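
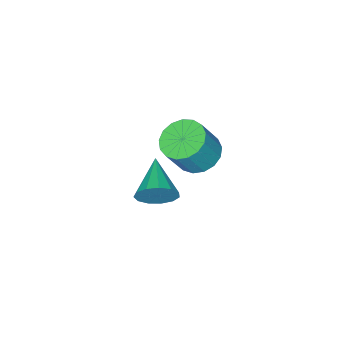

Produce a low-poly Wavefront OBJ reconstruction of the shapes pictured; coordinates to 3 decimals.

v -3.789 -1.079 -2.921
v -2.889 -1.061 -3.422
v -2.072 -1.183 -1.96
v -2.971 -1.201 -1.459
v -2.982 -0.585 -3.33
v -2.165 -0.708 -1.868
v -3.26 -0.223 -3.145
v -2.443 -0.346 -1.682
v -3.659 -0.057 -2.908
v -2.842 -0.18 -1.445
v -4.088 -0.125 -2.674
v -3.271 -0.248 -1.211
v -4.448 -0.411 -2.497
v -3.631 -0.534 -1.034
v -4.657 -0.85 -2.417
v -3.84 -0.973 -0.954
v -4.667 -1.342 -2.453
v -3.85 -1.465 -0.99
v -4.476 -1.773 -2.596
v -3.659 -1.896 -1.133
v -4.127 -2.045 -2.813
v -3.31 -2.168 -1.351
v -3.701 -2.096 -3.056
v -2.884 -2.219 -1.593
v -3.295 -1.914 -3.267
v -2.478 -2.037 -1.805
v -3.002 -1.54 -3.4
v -2.185 -1.663 -1.937
v 1.218 1.755 0.22
v 1.686 1.669 0.949
v 0.082 0.485 0.8
v 1.348 2.013 1.041
v 0.97 2.275 0.873
v 0.67 2.372 0.497
v 0.545 2.273 0.033
v 0.633 2.009 -0.371
v 0.907 1.665 -0.587
v 1.28 1.35 -0.547
v 1.633 1.163 -0.263
v 1.855 1.164 0.174
v 1.874 1.353 0.626
f 2 1 5
f 2 5 3
f 3 5 6
f 3 6 4
f 5 1 7
f 5 7 6
f 6 7 8
f 6 8 4
f 7 1 9
f 7 9 8
f 8 9 10
f 8 10 4
f 9 1 11
f 9 11 10
f 10 11 12
f 10 12 4
f 11 1 13
f 11 13 12
f 12 13 14
f 12 14 4
f 13 1 15
f 13 15 14
f 14 15 16
f 14 16 4
f 15 1 17
f 15 17 16
f 16 17 18
f 16 18 4
f 17 1 19
f 17 19 18
f 18 19 20
f 18 20 4
f 19 1 21
f 19 21 20
f 20 21 22
f 20 22 4
f 21 1 23
f 21 23 22
f 22 23 24
f 22 24 4
f 23 1 25
f 23 25 24
f 24 25 26
f 24 26 4
f 25 1 27
f 25 27 26
f 26 27 28
f 26 28 4
f 27 1 2
f 27 2 28
f 28 2 3
f 28 3 4
f 30 29 32
f 30 32 31
f 32 29 33
f 32 33 31
f 33 29 34
f 33 34 31
f 34 29 35
f 34 35 31
f 35 29 36
f 35 36 31
f 36 29 37
f 36 37 31
f 37 29 38
f 37 38 31
f 38 29 39
f 38 39 31
f 39 29 40
f 39 40 31
f 40 29 41
f 40 41 31
f 41 29 30
f 41 30 31



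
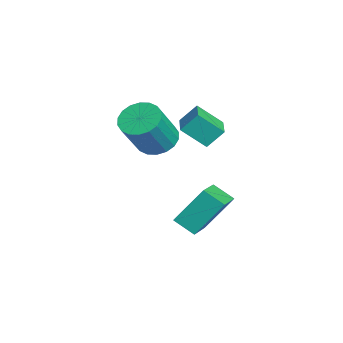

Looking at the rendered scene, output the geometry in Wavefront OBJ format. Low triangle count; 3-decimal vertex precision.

v 2.921 1.081 3.427
v 2.904 1.66 4.077
v 3.076 1.934 2.671
v 3.059 2.512 3.321
v 3.981 0.988 3.539
v 3.964 1.566 4.189
v 4.136 1.84 2.783
v 4.119 2.419 3.433
v 2.401 0.387 2.32
v 2.907 0.008 1.862
v 3.684 -0.646 3.262
v 3.179 -0.267 3.72
v 3.065 0.313 1.917
v 3.842 -0.341 3.317
v 3.091 0.632 2.051
v 3.869 -0.022 3.451
v 2.981 0.902 2.238
v 3.759 0.248 3.639
v 2.756 1.071 2.442
v 3.534 0.417 3.842
v 2.461 1.104 2.622
v 3.239 0.45 4.022
v 2.154 0.995 2.741
v 2.931 0.341 4.141
v 1.896 0.766 2.778
v 2.673 0.112 4.178
v 1.738 0.461 2.723
v 2.515 -0.193 4.123
v 1.711 0.142 2.589
v 2.489 -0.512 3.989
v 1.821 -0.128 2.401
v 2.599 -0.782 3.802
v 2.046 -0.297 2.198
v 2.824 -0.951 3.598
v 2.341 -0.33 2.018
v 3.119 -0.984 3.418
v 2.649 -0.221 1.899
v 3.426 -0.875 3.299
v 3.667 1.847 -1.365
v 3.231 1.198 -0.899
v 3.593 2.842 -0.051
v 3.158 2.193 0.416
v 4.842 1.367 -0.936
v 4.407 0.718 -0.469
v 4.769 2.362 0.379
v 4.333 1.713 0.845
f 2 4 1
f 5 2 1
f 1 4 3
f 3 5 1
f 2 8 4
f 6 2 5
f 6 8 2
f 4 8 3
f 7 5 3
f 3 8 7
f 7 6 5
f 8 6 7
f 10 9 13
f 10 13 11
f 11 13 14
f 11 14 12
f 13 9 15
f 13 15 14
f 14 15 16
f 14 16 12
f 15 9 17
f 15 17 16
f 16 17 18
f 16 18 12
f 17 9 19
f 17 19 18
f 18 19 20
f 18 20 12
f 19 9 21
f 19 21 20
f 20 21 22
f 20 22 12
f 21 9 23
f 21 23 22
f 22 23 24
f 22 24 12
f 23 9 25
f 23 25 24
f 24 25 26
f 24 26 12
f 25 9 27
f 25 27 26
f 26 27 28
f 26 28 12
f 27 9 29
f 27 29 28
f 28 29 30
f 28 30 12
f 29 9 31
f 29 31 30
f 30 31 32
f 30 32 12
f 31 9 33
f 31 33 32
f 32 33 34
f 32 34 12
f 33 9 35
f 33 35 34
f 34 35 36
f 34 36 12
f 35 9 37
f 35 37 36
f 36 37 38
f 36 38 12
f 37 9 10
f 37 10 38
f 38 10 11
f 38 11 12
f 40 42 39
f 43 40 39
f 39 42 41
f 41 43 39
f 40 46 42
f 44 40 43
f 44 46 40
f 42 46 41
f 45 43 41
f 41 46 45
f 45 44 43
f 46 44 45



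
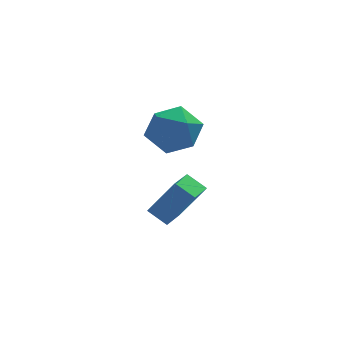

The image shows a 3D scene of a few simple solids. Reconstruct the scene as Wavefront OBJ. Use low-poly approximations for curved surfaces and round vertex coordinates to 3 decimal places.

v -1.812 3.542 0.393
v -1.258 4.452 1.049
v -0.022 2.628 0.151
v 0.532 3.538 0.807
v -0.239 2.734 1.379
v -1.345 3.3 1.528
v 0.065 3.78 -0.328
v -1.041 4.346 -0.179
v -0.098 4.599 0.603
v -0.286 3.953 1.658
v -0.994 3.127 -0.458
v -1.182 2.481 0.597
v -1.651 3.888 -4.194
v -0.598 3.531 -2.472
v -0.993 4.934 -4.38
v 0.061 4.577 -2.658
v -0.941 3.343 -4.742
v 0.113 2.986 -3.02
v -0.282 4.389 -4.928
v 0.771 4.032 -3.206
f 1 12 6
f 1 6 2
f 1 2 8
f 1 8 11
f 1 11 12
f 2 6 10
f 6 12 5
f 12 11 3
f 11 8 7
f 8 2 9
f 4 10 5
f 4 5 3
f 4 3 7
f 4 7 9
f 4 9 10
f 5 10 6
f 3 5 12
f 7 3 11
f 9 7 8
f 10 9 2
f 14 16 13
f 17 14 13
f 13 16 15
f 15 17 13
f 14 20 16
f 18 14 17
f 18 20 14
f 16 20 15
f 19 17 15
f 15 20 19
f 19 18 17
f 20 18 19



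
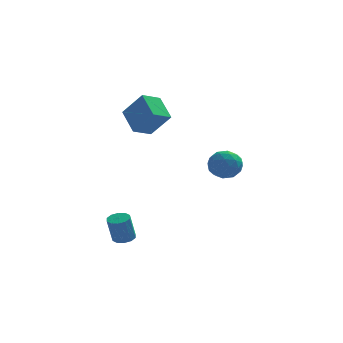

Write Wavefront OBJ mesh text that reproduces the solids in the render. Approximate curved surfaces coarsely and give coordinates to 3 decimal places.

v 2.962 -0.866 1.885
v 3.623 -0.883 2.634
v 3.677 -2.157 1.226
v 4.338 -2.174 1.975
v 3.381 -2.405 2.147
v 2.939 -1.607 2.555
v 4.361 -1.433 1.305
v 3.919 -0.635 1.713
v 4.487 -1.233 2.276
v 3.882 -1.834 2.796
v 3.418 -1.206 1.064
v 2.813 -1.807 1.584
v 3.23 -0.761 2.318
v 4.07 -2.279 1.542
v 3.508 -2.415 1.643
v 3.896 -2.425 2.084
v 2.828 -1.187 2.271
v 3.216 -1.197 2.711
v 3.074 -2.091 2.425
v 4.084 -1.843 1.149
v 4.472 -1.853 1.589
v 3.404 -0.615 1.776
v 3.792 -0.625 2.217
v 4.226 -0.949 1.435
v 4.126 -0.977 2.547
v 4.546 -1.736 2.16
v 4.56 -1.3 1.766
v 4.3 -0.831 2.006
v 3.77 -1.33 2.853
v 4.19 -2.089 2.465
v 3.628 -2.225 2.566
v 3.369 -1.756 2.806
v 4.278 -1.536 2.642
v 3.11 -0.951 1.395
v 3.53 -1.71 1.007
v 3.931 -1.284 1.054
v 3.672 -0.815 1.294
v 2.754 -1.304 1.7
v 3.174 -2.063 1.313
v 3 -2.209 1.854
v 2.74 -1.74 2.094
v 3.022 -1.504 1.218
v -1.683 -1.054 -3.651
v -1.088 -0.839 -3.501
v -1.362 -1.17 -1.939
v -1.957 -1.386 -2.089
v -1.342 -0.528 -3.479
v -1.616 -0.86 -1.918
v -1.725 -0.418 -3.524
v -2 -0.75 -1.962
v -2.093 -0.551 -3.616
v -2.367 -0.882 -2.054
v -2.304 -0.876 -3.722
v -2.578 -1.208 -2.16
v -2.278 -1.27 -3.801
v -2.552 -1.601 -2.239
v -2.024 -1.58 -3.822
v -2.298 -1.912 -2.261
v -1.64 -1.69 -3.778
v -1.915 -2.022 -2.216
v -1.273 -1.558 -3.686
v -1.547 -1.889 -2.124
v -1.062 -1.232 -3.58
v -1.336 -1.564 -2.018
v -1.412 2.99 2.758
v -2.081 4.349 3.768
v -0.475 3.787 2.306
v -1.144 5.145 3.316
v -0.276 2.475 4.204
v -0.945 3.833 5.214
v 0.661 3.271 3.752
v -0.008 4.63 4.762
f 1 38 17
f 38 12 41
f 17 41 6
f 38 41 17
f 1 17 13
f 17 6 18
f 13 18 2
f 17 18 13
f 1 13 22
f 13 2 23
f 22 23 8
f 13 23 22
f 1 22 34
f 22 8 37
f 34 37 11
f 22 37 34
f 1 34 38
f 34 11 42
f 38 42 12
f 34 42 38
f 2 18 29
f 18 6 32
f 29 32 10
f 18 32 29
f 6 41 19
f 41 12 40
f 19 40 5
f 41 40 19
f 12 42 39
f 42 11 35
f 39 35 3
f 42 35 39
f 11 37 36
f 37 8 24
f 36 24 7
f 37 24 36
f 8 23 28
f 23 2 25
f 28 25 9
f 23 25 28
f 4 30 16
f 30 10 31
f 16 31 5
f 30 31 16
f 4 16 14
f 16 5 15
f 14 15 3
f 16 15 14
f 4 14 21
f 14 3 20
f 21 20 7
f 14 20 21
f 4 21 26
f 21 7 27
f 26 27 9
f 21 27 26
f 4 26 30
f 26 9 33
f 30 33 10
f 26 33 30
f 5 31 19
f 31 10 32
f 19 32 6
f 31 32 19
f 3 15 39
f 15 5 40
f 39 40 12
f 15 40 39
f 7 20 36
f 20 3 35
f 36 35 11
f 20 35 36
f 9 27 28
f 27 7 24
f 28 24 8
f 27 24 28
f 10 33 29
f 33 9 25
f 29 25 2
f 33 25 29
f 44 43 47
f 44 47 45
f 45 47 48
f 45 48 46
f 47 43 49
f 47 49 48
f 48 49 50
f 48 50 46
f 49 43 51
f 49 51 50
f 50 51 52
f 50 52 46
f 51 43 53
f 51 53 52
f 52 53 54
f 52 54 46
f 53 43 55
f 53 55 54
f 54 55 56
f 54 56 46
f 55 43 57
f 55 57 56
f 56 57 58
f 56 58 46
f 57 43 59
f 57 59 58
f 58 59 60
f 58 60 46
f 59 43 61
f 59 61 60
f 60 61 62
f 60 62 46
f 61 43 63
f 61 63 62
f 62 63 64
f 62 64 46
f 63 43 44
f 63 44 64
f 64 44 45
f 64 45 46
f 66 68 65
f 69 66 65
f 65 68 67
f 67 69 65
f 66 72 68
f 70 66 69
f 70 72 66
f 68 72 67
f 71 69 67
f 67 72 71
f 71 70 69
f 72 70 71



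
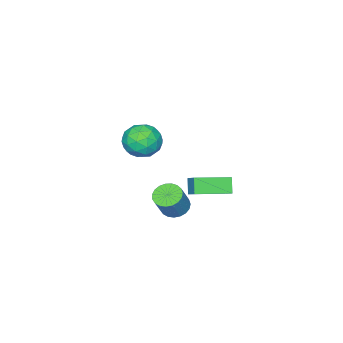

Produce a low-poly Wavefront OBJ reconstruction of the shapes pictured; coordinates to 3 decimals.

v -2.383 0.779 -2.4
v -2.795 0.394 -1.611
v -1.855 1.633 -1.708
v -2.267 1.248 -0.919
v -0.873 -0.348 -2.161
v -1.285 -0.733 -1.372
v -0.345 0.506 -1.469
v -0.757 0.121 -0.68
v 2.389 0.352 4.57
v 3.313 0.766 4.446
v 2.587 -0.506 3.174
v 3.511 -0.092 3.05
v 3.347 -0.755 3.807
v 3.225 -0.225 4.67
v 2.675 0.485 2.95
v 2.553 1.015 3.813
v 3.49 0.849 3.445
v 3.905 0.082 3.974
v 1.995 0.178 3.646
v 2.41 -0.589 4.175
v 2.834 0.634 4.63
v 3.066 -0.374 2.99
v 2.97 -0.764 3.435
v 3.513 -0.521 3.362
v 2.782 0.052 4.762
v 3.325 0.296 4.689
v 3.345 -0.599 4.314
v 2.575 -0.036 2.931
v 3.118 0.208 2.858
v 2.387 0.781 4.258
v 2.93 1.024 4.185
v 2.555 0.859 3.306
v 3.48 0.926 3.969
v 3.597 0.422 3.149
v 3.106 0.761 3.09
v 3.034 1.073 3.597
v 3.725 0.476 4.28
v 3.841 -0.028 3.46
v 3.745 -0.418 3.905
v 3.673 -0.107 4.412
v 3.828 0.524 3.692
v 2.059 0.288 4.16
v 2.175 -0.216 3.34
v 2.227 0.367 3.208
v 2.155 0.678 3.715
v 2.303 -0.162 4.471
v 2.42 -0.666 3.651
v 2.866 -0.813 4.023
v 2.794 -0.501 4.53
v 2.072 -0.264 3.928
v -0.248 -0.635 -2.818
v 0.398 -0.855 -3.175
v 1.154 -0.706 -1.899
v 0.508 -0.485 -1.542
v 0.404 -0.538 -3.216
v 1.16 -0.388 -1.94
v 0.298 -0.237 -3.188
v 1.054 -0.087 -1.913
v 0.097 -0.005 -3.096
v 0.853 0.145 -1.821
v -0.164 0.118 -2.956
v 0.592 0.268 -1.681
v -0.439 0.111 -2.792
v 0.318 0.26 -1.517
v -0.681 -0.025 -2.633
v 0.075 0.124 -1.358
v -0.848 -0.267 -2.505
v -0.092 -0.117 -1.23
v -0.911 -0.572 -2.432
v -0.155 -0.422 -1.157
v -0.86 -0.888 -2.425
v -0.104 -0.738 -1.15
v -0.703 -1.16 -2.486
v 0.053 -1.01 -1.211
v -0.467 -1.341 -2.605
v 0.289 -1.192 -1.329
v -0.194 -1.401 -2.76
v 0.562 -1.251 -1.485
v 0.07 -1.328 -2.925
v 0.827 -1.178 -1.65
v 0.28 -1.135 -3.072
v 1.036 -0.985 -1.797
f 2 4 1
f 5 2 1
f 1 4 3
f 3 5 1
f 2 8 4
f 6 2 5
f 6 8 2
f 4 8 3
f 7 5 3
f 3 8 7
f 7 6 5
f 8 6 7
f 9 46 25
f 46 20 49
f 25 49 14
f 46 49 25
f 9 25 21
f 25 14 26
f 21 26 10
f 25 26 21
f 9 21 30
f 21 10 31
f 30 31 16
f 21 31 30
f 9 30 42
f 30 16 45
f 42 45 19
f 30 45 42
f 9 42 46
f 42 19 50
f 46 50 20
f 42 50 46
f 10 26 37
f 26 14 40
f 37 40 18
f 26 40 37
f 14 49 27
f 49 20 48
f 27 48 13
f 49 48 27
f 20 50 47
f 50 19 43
f 47 43 11
f 50 43 47
f 19 45 44
f 45 16 32
f 44 32 15
f 45 32 44
f 16 31 36
f 31 10 33
f 36 33 17
f 31 33 36
f 12 38 24
f 38 18 39
f 24 39 13
f 38 39 24
f 12 24 22
f 24 13 23
f 22 23 11
f 24 23 22
f 12 22 29
f 22 11 28
f 29 28 15
f 22 28 29
f 12 29 34
f 29 15 35
f 34 35 17
f 29 35 34
f 12 34 38
f 34 17 41
f 38 41 18
f 34 41 38
f 13 39 27
f 39 18 40
f 27 40 14
f 39 40 27
f 11 23 47
f 23 13 48
f 47 48 20
f 23 48 47
f 15 28 44
f 28 11 43
f 44 43 19
f 28 43 44
f 17 35 36
f 35 15 32
f 36 32 16
f 35 32 36
f 18 41 37
f 41 17 33
f 37 33 10
f 41 33 37
f 52 51 55
f 52 55 53
f 53 55 56
f 53 56 54
f 55 51 57
f 55 57 56
f 56 57 58
f 56 58 54
f 57 51 59
f 57 59 58
f 58 59 60
f 58 60 54
f 59 51 61
f 59 61 60
f 60 61 62
f 60 62 54
f 61 51 63
f 61 63 62
f 62 63 64
f 62 64 54
f 63 51 65
f 63 65 64
f 64 65 66
f 64 66 54
f 65 51 67
f 65 67 66
f 66 67 68
f 66 68 54
f 67 51 69
f 67 69 68
f 68 69 70
f 68 70 54
f 69 51 71
f 69 71 70
f 70 71 72
f 70 72 54
f 71 51 73
f 71 73 72
f 72 73 74
f 72 74 54
f 73 51 75
f 73 75 74
f 74 75 76
f 74 76 54
f 75 51 77
f 75 77 76
f 76 77 78
f 76 78 54
f 77 51 79
f 77 79 78
f 78 79 80
f 78 80 54
f 79 51 81
f 79 81 80
f 80 81 82
f 80 82 54
f 81 51 52
f 81 52 82
f 82 52 53
f 82 53 54



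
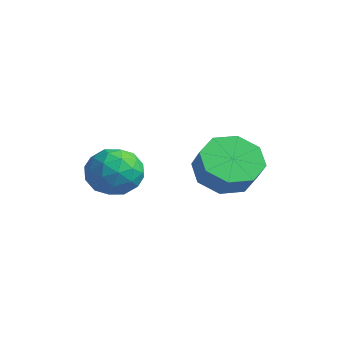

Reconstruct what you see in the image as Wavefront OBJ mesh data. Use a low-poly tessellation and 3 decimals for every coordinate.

v 2.407 0.13 3.386
v 2.933 1.035 3.081
v 3.619 0.895 3.85
v 3.093 -0.01 4.154
v 2.335 1.187 3.643
v 3.021 1.047 4.411
v 1.779 0.72 4.053
v 2.465 0.58 4.822
v 1.591 -0.092 4.073
v 2.277 -0.233 4.842
v 1.881 -0.775 3.69
v 2.567 -0.915 4.459
v 2.479 -0.927 3.129
v 3.165 -1.067 3.897
v 3.035 -0.46 2.718
v 3.721 -0.6 3.487
v 3.223 0.353 2.698
v 3.909 0.212 3.467
v 1.128 -2.437 4.244
v 1.955 -2.954 3.98
v 0.245 -3.306 3.18
v 1.072 -3.823 2.916
v 0.668 -3.949 3.833
v 1.214 -3.412 4.491
v 0.986 -2.848 2.669
v 1.532 -2.311 3.327
v 1.867 -3.208 3.007
v 1.67 -3.888 3.726
v 0.53 -2.372 3.434
v 0.333 -3.052 4.153
v 1.619 -2.619 4.206
v 0.581 -3.641 2.954
v 0.344 -3.715 3.493
v 0.829 -4.019 3.338
v 1.184 -2.889 4.505
v 1.669 -3.192 4.351
v 0.913 -3.777 4.264
v 0.531 -3.068 2.809
v 1.016 -3.371 2.655
v 1.371 -2.241 3.822
v 1.856 -2.545 3.667
v 1.287 -2.483 2.896
v 2.053 -3.072 3.479
v 1.534 -3.583 2.853
v 1.484 -3.01 2.708
v 1.804 -2.694 3.095
v 1.937 -3.472 3.901
v 1.418 -3.983 3.276
v 1.181 -4.057 3.815
v 1.502 -3.742 4.201
v 1.886 -3.621 3.329
v 0.782 -2.277 3.884
v 0.263 -2.788 3.259
v 0.698 -2.518 2.959
v 1.019 -2.203 3.345
v 0.666 -2.677 4.307
v 0.147 -3.188 3.681
v 0.396 -3.566 4.065
v 0.716 -3.25 4.452
v 0.314 -2.639 3.831
f 2 1 5
f 2 5 3
f 3 5 6
f 3 6 4
f 5 1 7
f 5 7 6
f 6 7 8
f 6 8 4
f 7 1 9
f 7 9 8
f 8 9 10
f 8 10 4
f 9 1 11
f 9 11 10
f 10 11 12
f 10 12 4
f 11 1 13
f 11 13 12
f 12 13 14
f 12 14 4
f 13 1 15
f 13 15 14
f 14 15 16
f 14 16 4
f 15 1 17
f 15 17 16
f 16 17 18
f 16 18 4
f 17 1 2
f 17 2 18
f 18 2 3
f 18 3 4
f 19 56 35
f 56 30 59
f 35 59 24
f 56 59 35
f 19 35 31
f 35 24 36
f 31 36 20
f 35 36 31
f 19 31 40
f 31 20 41
f 40 41 26
f 31 41 40
f 19 40 52
f 40 26 55
f 52 55 29
f 40 55 52
f 19 52 56
f 52 29 60
f 56 60 30
f 52 60 56
f 20 36 47
f 36 24 50
f 47 50 28
f 36 50 47
f 24 59 37
f 59 30 58
f 37 58 23
f 59 58 37
f 30 60 57
f 60 29 53
f 57 53 21
f 60 53 57
f 29 55 54
f 55 26 42
f 54 42 25
f 55 42 54
f 26 41 46
f 41 20 43
f 46 43 27
f 41 43 46
f 22 48 34
f 48 28 49
f 34 49 23
f 48 49 34
f 22 34 32
f 34 23 33
f 32 33 21
f 34 33 32
f 22 32 39
f 32 21 38
f 39 38 25
f 32 38 39
f 22 39 44
f 39 25 45
f 44 45 27
f 39 45 44
f 22 44 48
f 44 27 51
f 48 51 28
f 44 51 48
f 23 49 37
f 49 28 50
f 37 50 24
f 49 50 37
f 21 33 57
f 33 23 58
f 57 58 30
f 33 58 57
f 25 38 54
f 38 21 53
f 54 53 29
f 38 53 54
f 27 45 46
f 45 25 42
f 46 42 26
f 45 42 46
f 28 51 47
f 51 27 43
f 47 43 20
f 51 43 47



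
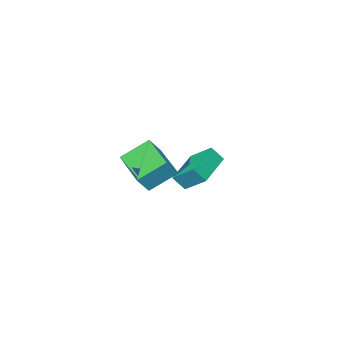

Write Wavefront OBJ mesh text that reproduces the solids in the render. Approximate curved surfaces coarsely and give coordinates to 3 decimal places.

v -2.909 -3.325 -0.743
v -3.185 -2.279 0.03
v -1.142 -2.46 -1.284
v -1.418 -1.414 -0.511
v -2.522 -3.706 -0.089
v -2.798 -2.66 0.684
v -0.755 -2.841 -0.63
v -1.031 -1.795 0.143
v 2.494 -1.542 1.339
v 1.432 -0.966 2.211
v 3.221 0.456 0.906
v 2.16 1.032 1.779
v 3.06 -1.592 2.061
v 1.999 -1.016 2.934
v 3.788 0.406 1.629
v 2.726 0.982 2.501
f 2 4 1
f 5 2 1
f 1 4 3
f 3 5 1
f 2 8 4
f 6 2 5
f 6 8 2
f 4 8 3
f 7 5 3
f 3 8 7
f 7 6 5
f 8 6 7
f 10 12 9
f 13 10 9
f 9 12 11
f 11 13 9
f 10 16 12
f 14 10 13
f 14 16 10
f 12 16 11
f 15 13 11
f 11 16 15
f 15 14 13
f 16 14 15



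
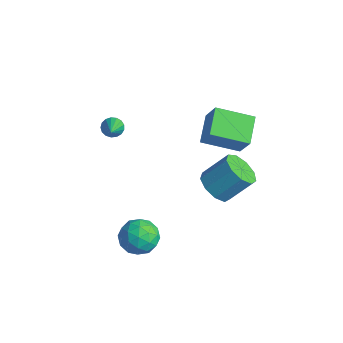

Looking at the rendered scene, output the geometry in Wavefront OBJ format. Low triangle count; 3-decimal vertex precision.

v -0.373 -0.636 3.311
v 0.019 -0.234 3.21
v 0.813 -1.524 4.369
v -0.111 -0.144 3.432
v -0.301 -0.166 3.626
v -0.508 -0.296 3.748
v -0.683 -0.504 3.77
v -0.788 -0.742 3.687
v -0.797 -0.955 3.518
v -0.709 -1.096 3.301
v -0.544 -1.131 3.087
v -0.34 -1.053 2.924
v -0.143 -0.879 2.85
v 0.001 -0.649 2.881
v 0.06 -0.417 3.011
v 2.597 2.347 2.788
v 1.603 3.419 3.462
v 3.765 3.844 2.128
v 2.77 4.916 2.802
v 3.43 2.284 4.118
v 2.435 3.356 4.792
v 4.597 3.781 3.458
v 3.603 4.853 4.132
v 1.901 -1.249 -2.101
v 2.666 -0.67 -1.645
v 3.094 -2.23 -2.855
v 3.859 -1.651 -2.399
v 3.243 -2.281 -1.805
v 2.506 -1.674 -1.339
v 3.254 -1.226 -3.161
v 2.517 -0.619 -2.695
v 3.502 -0.656 -2.3
v 3.495 -1.308 -1.462
v 2.265 -1.592 -3.038
v 2.258 -2.244 -2.2
v 2.179 -0.873 -1.807
v 3.581 -2.027 -2.693
v 3.219 -2.397 -2.344
v 3.669 -2.056 -2.076
v 2.085 -1.463 -1.627
v 2.534 -1.123 -1.359
v 2.874 -2.07 -1.453
v 3.226 -1.777 -3.141
v 3.675 -1.437 -2.873
v 2.091 -0.844 -2.424
v 2.541 -0.503 -2.156
v 2.886 -0.83 -3.047
v 3.12 -0.525 -1.924
v 3.821 -1.101 -2.367
v 3.465 -0.851 -2.815
v 3.032 -0.495 -2.541
v 3.116 -0.908 -1.431
v 3.817 -1.485 -1.874
v 3.455 -1.855 -1.525
v 3.022 -1.498 -1.251
v 3.607 -0.899 -1.816
v 1.943 -1.415 -2.626
v 2.644 -1.992 -3.069
v 2.738 -1.402 -3.249
v 2.305 -1.045 -2.975
v 1.939 -1.799 -2.133
v 2.64 -2.375 -2.576
v 2.728 -2.405 -1.959
v 2.295 -2.049 -1.685
v 2.153 -2.001 -2.684
v 2.458 3.402 -1.618
v 3.259 2.781 -1.435
v 3.843 3.916 -0.138
v 3.042 4.538 -0.322
v 3.429 3.255 -1.927
v 4.014 4.391 -0.63
v 3.146 3.798 -2.275
v 3.73 4.934 -0.978
v 2.54 4.156 -2.315
v 3.124 5.292 -1.019
v 1.896 4.161 -2.03
v 2.48 5.297 -0.733
v 1.515 3.811 -1.552
v 2.099 4.947 -0.255
v 1.575 3.27 -1.105
v 2.159 4.405 0.192
v 2.048 2.79 -0.898
v 2.632 3.926 0.399
v 2.713 2.597 -1.029
v 3.297 3.733 0.268
f 2 1 4
f 2 4 3
f 4 1 5
f 4 5 3
f 5 1 6
f 5 6 3
f 6 1 7
f 6 7 3
f 7 1 8
f 7 8 3
f 8 1 9
f 8 9 3
f 9 1 10
f 9 10 3
f 10 1 11
f 10 11 3
f 11 1 12
f 11 12 3
f 12 1 13
f 12 13 3
f 13 1 14
f 13 14 3
f 14 1 15
f 14 15 3
f 15 1 2
f 15 2 3
f 17 19 16
f 20 17 16
f 16 19 18
f 18 20 16
f 17 23 19
f 21 17 20
f 21 23 17
f 19 23 18
f 22 20 18
f 18 23 22
f 22 21 20
f 23 21 22
f 24 61 40
f 61 35 64
f 40 64 29
f 61 64 40
f 24 40 36
f 40 29 41
f 36 41 25
f 40 41 36
f 24 36 45
f 36 25 46
f 45 46 31
f 36 46 45
f 24 45 57
f 45 31 60
f 57 60 34
f 45 60 57
f 24 57 61
f 57 34 65
f 61 65 35
f 57 65 61
f 25 41 52
f 41 29 55
f 52 55 33
f 41 55 52
f 29 64 42
f 64 35 63
f 42 63 28
f 64 63 42
f 35 65 62
f 65 34 58
f 62 58 26
f 65 58 62
f 34 60 59
f 60 31 47
f 59 47 30
f 60 47 59
f 31 46 51
f 46 25 48
f 51 48 32
f 46 48 51
f 27 53 39
f 53 33 54
f 39 54 28
f 53 54 39
f 27 39 37
f 39 28 38
f 37 38 26
f 39 38 37
f 27 37 44
f 37 26 43
f 44 43 30
f 37 43 44
f 27 44 49
f 44 30 50
f 49 50 32
f 44 50 49
f 27 49 53
f 49 32 56
f 53 56 33
f 49 56 53
f 28 54 42
f 54 33 55
f 42 55 29
f 54 55 42
f 26 38 62
f 38 28 63
f 62 63 35
f 38 63 62
f 30 43 59
f 43 26 58
f 59 58 34
f 43 58 59
f 32 50 51
f 50 30 47
f 51 47 31
f 50 47 51
f 33 56 52
f 56 32 48
f 52 48 25
f 56 48 52
f 67 66 70
f 67 70 68
f 68 70 71
f 68 71 69
f 70 66 72
f 70 72 71
f 71 72 73
f 71 73 69
f 72 66 74
f 72 74 73
f 73 74 75
f 73 75 69
f 74 66 76
f 74 76 75
f 75 76 77
f 75 77 69
f 76 66 78
f 76 78 77
f 77 78 79
f 77 79 69
f 78 66 80
f 78 80 79
f 79 80 81
f 79 81 69
f 80 66 82
f 80 82 81
f 81 82 83
f 81 83 69
f 82 66 84
f 82 84 83
f 83 84 85
f 83 85 69
f 84 66 67
f 84 67 85
f 85 67 68
f 85 68 69



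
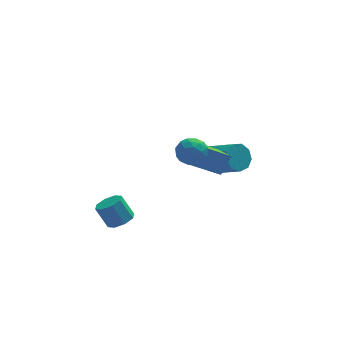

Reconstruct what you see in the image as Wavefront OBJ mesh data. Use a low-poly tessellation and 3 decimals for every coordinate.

v 0.99 -1.704 3.67
v 1.456 -2.269 3.236
v 0.004 -2.651 3.844
v 0.47 -3.216 3.41
v 0.724 -2.956 4.18
v 1.333 -2.371 4.073
v 0.127 -2.549 3.007
v 0.736 -1.964 2.9
v 0.923 -2.792 2.827
v 1.292 -3.043 3.552
v 0.168 -1.877 3.528
v 0.537 -2.128 4.253
v 1.31 -1.904 3.438
v 0.15 -3.016 3.642
v 0.299 -2.864 4.095
v 0.574 -3.196 3.84
v 1.237 -1.963 3.93
v 1.512 -2.296 3.675
v 1.081 -2.699 4.23
v -0.052 -2.624 3.405
v 0.223 -2.957 3.15
v 0.886 -1.724 3.24
v 1.161 -2.056 2.985
v 0.379 -2.221 2.85
v 1.27 -2.543 2.942
v 0.691 -3.099 3.044
v 0.489 -2.707 2.807
v 0.847 -2.364 2.744
v 1.487 -2.691 3.369
v 0.908 -3.247 3.471
v 1.057 -3.094 3.923
v 1.415 -2.75 3.86
v 1.174 -2.998 3.128
v 0.552 -1.673 3.609
v -0.027 -2.229 3.711
v 0.045 -2.17 3.22
v 0.403 -1.826 3.157
v 0.769 -1.821 4.036
v 0.19 -2.377 4.138
v 0.613 -2.556 4.336
v 0.971 -2.213 4.273
v 0.286 -1.922 3.952
v 0.857 -1.32 1.782
v 1.45 -0.884 2.755
v 0.478 0.124 1.365
v 1.071 0.56 2.338
v 2.409 -1.2 0.782
v 3.002 -0.764 1.755
v 2.03 0.244 0.365
v 2.623 0.68 1.338
v -2.511 -1.043 -2.098
v -1.971 -1.409 -1.728
v -2.529 -1.063 -0.572
v -3.069 -0.697 -0.942
v -1.836 -0.859 -1.827
v -2.394 -0.514 -0.671
v -2.097 -0.418 -2.085
v -2.655 -0.072 -0.929
v -2.6 -0.342 -2.351
v -3.158 0.003 -1.194
v -3.051 -0.677 -2.468
v -3.609 -0.331 -1.312
v -3.186 -1.226 -2.369
v -3.744 -0.881 -1.213
v -2.925 -1.668 -2.111
v -3.483 -1.322 -0.955
v -2.422 -1.743 -1.846
v -2.98 -1.398 -0.689
v 2.788 2.158 -0.446
v 3.505 2.434 -0.854
v 4.469 1.217 0.017
v 3.752 0.942 0.426
v 3.43 2.737 -0.348
v 4.394 1.521 0.523
v 3.054 2.77 0.113
v 4.019 1.553 0.984
v 2.554 2.516 0.312
v 3.519 1.3 1.184
v 2.164 2.095 0.157
v 3.128 0.879 1.028
v 2.065 1.703 -0.28
v 3.029 0.487 0.591
v 2.304 1.525 -0.795
v 3.269 0.308 0.077
v 2.77 1.642 -1.146
v 3.734 0.426 -0.275
v 3.244 2.001 -1.17
v 4.209 0.785 -0.298
f 1 38 17
f 38 12 41
f 17 41 6
f 38 41 17
f 1 17 13
f 17 6 18
f 13 18 2
f 17 18 13
f 1 13 22
f 13 2 23
f 22 23 8
f 13 23 22
f 1 22 34
f 22 8 37
f 34 37 11
f 22 37 34
f 1 34 38
f 34 11 42
f 38 42 12
f 34 42 38
f 2 18 29
f 18 6 32
f 29 32 10
f 18 32 29
f 6 41 19
f 41 12 40
f 19 40 5
f 41 40 19
f 12 42 39
f 42 11 35
f 39 35 3
f 42 35 39
f 11 37 36
f 37 8 24
f 36 24 7
f 37 24 36
f 8 23 28
f 23 2 25
f 28 25 9
f 23 25 28
f 4 30 16
f 30 10 31
f 16 31 5
f 30 31 16
f 4 16 14
f 16 5 15
f 14 15 3
f 16 15 14
f 4 14 21
f 14 3 20
f 21 20 7
f 14 20 21
f 4 21 26
f 21 7 27
f 26 27 9
f 21 27 26
f 4 26 30
f 26 9 33
f 30 33 10
f 26 33 30
f 5 31 19
f 31 10 32
f 19 32 6
f 31 32 19
f 3 15 39
f 15 5 40
f 39 40 12
f 15 40 39
f 7 20 36
f 20 3 35
f 36 35 11
f 20 35 36
f 9 27 28
f 27 7 24
f 28 24 8
f 27 24 28
f 10 33 29
f 33 9 25
f 29 25 2
f 33 25 29
f 44 46 43
f 47 44 43
f 43 46 45
f 45 47 43
f 44 50 46
f 48 44 47
f 48 50 44
f 46 50 45
f 49 47 45
f 45 50 49
f 49 48 47
f 50 48 49
f 52 51 55
f 52 55 53
f 53 55 56
f 53 56 54
f 55 51 57
f 55 57 56
f 56 57 58
f 56 58 54
f 57 51 59
f 57 59 58
f 58 59 60
f 58 60 54
f 59 51 61
f 59 61 60
f 60 61 62
f 60 62 54
f 61 51 63
f 61 63 62
f 62 63 64
f 62 64 54
f 63 51 65
f 63 65 64
f 64 65 66
f 64 66 54
f 65 51 67
f 65 67 66
f 66 67 68
f 66 68 54
f 67 51 52
f 67 52 68
f 68 52 53
f 68 53 54
f 70 69 73
f 70 73 71
f 71 73 74
f 71 74 72
f 73 69 75
f 73 75 74
f 74 75 76
f 74 76 72
f 75 69 77
f 75 77 76
f 76 77 78
f 76 78 72
f 77 69 79
f 77 79 78
f 78 79 80
f 78 80 72
f 79 69 81
f 79 81 80
f 80 81 82
f 80 82 72
f 81 69 83
f 81 83 82
f 82 83 84
f 82 84 72
f 83 69 85
f 83 85 84
f 84 85 86
f 84 86 72
f 85 69 87
f 85 87 86
f 86 87 88
f 86 88 72
f 87 69 70
f 87 70 88
f 88 70 71
f 88 71 72



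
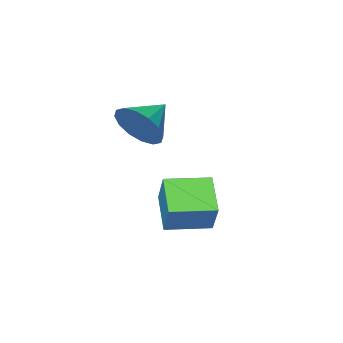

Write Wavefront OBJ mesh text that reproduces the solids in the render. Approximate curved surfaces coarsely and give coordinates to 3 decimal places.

v 0.483 -3.63 -0.715
v 0.854 -4.139 -0.175
v -0.563 -3.83 -0.185
v 0.872 -3.75 0.008
v 0.786 -3.33 -0.003
v 0.619 -2.989 -0.205
v 0.415 -2.821 -0.543
v 0.23 -2.869 -0.928
v 0.112 -3.121 -1.255
v 0.094 -3.509 -1.438
v 0.18 -3.93 -1.427
v 0.348 -4.27 -1.225
v 0.551 -4.439 -0.887
v 0.737 -4.391 -0.502
v -1.076 -2.381 -4.525
v -1.595 -3.322 -3.741
v -0.759 -1.728 -3.532
v -1.277 -2.669 -2.748
v 0.117 -3.011 -4.492
v -0.401 -3.952 -3.708
v 0.435 -2.358 -3.499
v -0.084 -3.299 -2.715
f 2 1 4
f 2 4 3
f 4 1 5
f 4 5 3
f 5 1 6
f 5 6 3
f 6 1 7
f 6 7 3
f 7 1 8
f 7 8 3
f 8 1 9
f 8 9 3
f 9 1 10
f 9 10 3
f 10 1 11
f 10 11 3
f 11 1 12
f 11 12 3
f 12 1 13
f 12 13 3
f 13 1 14
f 13 14 3
f 14 1 2
f 14 2 3
f 16 18 15
f 19 16 15
f 15 18 17
f 17 19 15
f 16 22 18
f 20 16 19
f 20 22 16
f 18 22 17
f 21 19 17
f 17 22 21
f 21 20 19
f 22 20 21



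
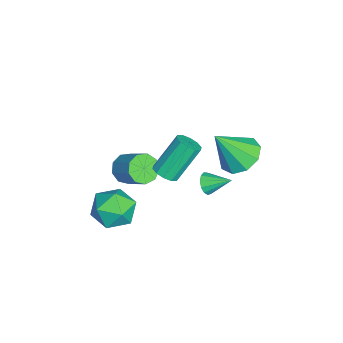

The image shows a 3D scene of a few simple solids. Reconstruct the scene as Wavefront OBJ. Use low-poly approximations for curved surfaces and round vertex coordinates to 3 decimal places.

v 0.11 3.175 2.481
v 0.543 2.427 1.903
v 0.53 2.105 4.179
v 1.034 2.909 2.085
v 1.092 3.515 2.452
v 0.691 3.962 2.833
v 0.018 4.041 3.05
v -0.612 3.714 3
v -0.905 3.136 2.708
v -0.722 2.575 2.309
v -0.151 2.295 1.991
v -1.151 1.732 -0.997
v -0.936 1.949 -1.502
v -0.909 2.828 -0.423
v -1.261 2.02 -1.5
v -1.551 1.999 -1.339
v -1.714 1.894 -1.069
v -1.698 1.737 -0.776
v -1.508 1.579 -0.553
v -1.205 1.469 -0.471
v -0.885 1.443 -0.556
v -0.649 1.509 -0.781
v -0.572 1.645 -1.074
v -0.679 1.809 -1.343
v 0.596 0.033 1.463
v 0.969 -0.305 1.841
v 0.278 0.669 3.395
v -0.096 1.007 3.017
v 1.166 0.012 1.73
v 0.475 0.986 3.284
v 1.145 0.337 1.517
v 0.454 1.311 3.071
v 0.914 0.546 1.283
v 0.223 1.52 2.837
v 0.562 0.559 1.118
v -0.13 1.533 2.672
v 0.222 0.371 1.085
v -0.469 1.345 2.639
v 0.025 0.054 1.196
v -0.666 1.028 2.75
v 0.046 -0.271 1.409
v -0.645 0.703 2.963
v 0.277 -0.48 1.643
v -0.414 0.494 3.197
v 0.63 -0.493 1.808
v -0.062 0.481 3.362
v 0.418 -1.526 -1.316
v 0.915 -1.181 -0.38
v 1.205 -3.139 -1.14
v 1.702 -2.794 -0.204
v 0.598 -2.949 -0.224
v 0.112 -1.952 -0.333
v 2.008 -2.368 -1.187
v 1.522 -1.371 -1.296
v 1.898 -1.701 -0.3
v 1.027 -2.061 0.295
v 1.093 -2.259 -1.815
v 0.222 -2.619 -1.22
v -1.672 -1.818 -0.694
v -1.147 -1.706 -1.273
v -0.342 -0.89 -0.385
v -0.868 -1.002 0.194
v -1.524 -1.319 -1.288
v -0.719 -0.503 -0.4
v -1.97 -1.165 -1.025
v -1.165 -0.349 -0.137
v -2.277 -1.317 -0.607
v -1.472 -0.501 0.281
v -2.301 -1.703 -0.23
v -1.496 -0.887 0.658
v -2.031 -2.143 -0.07
v -1.226 -1.327 0.818
v -1.593 -2.431 -0.202
v -0.789 -1.615 0.686
v -1.192 -2.432 -0.564
v -0.388 -1.616 0.323
v -1.016 -2.146 -0.987
v -0.211 -1.329 -0.1
f 2 1 4
f 2 4 3
f 4 1 5
f 4 5 3
f 5 1 6
f 5 6 3
f 6 1 7
f 6 7 3
f 7 1 8
f 7 8 3
f 8 1 9
f 8 9 3
f 9 1 10
f 9 10 3
f 10 1 11
f 10 11 3
f 11 1 2
f 11 2 3
f 13 12 15
f 13 15 14
f 15 12 16
f 15 16 14
f 16 12 17
f 16 17 14
f 17 12 18
f 17 18 14
f 18 12 19
f 18 19 14
f 19 12 20
f 19 20 14
f 20 12 21
f 20 21 14
f 21 12 22
f 21 22 14
f 22 12 23
f 22 23 14
f 23 12 24
f 23 24 14
f 24 12 13
f 24 13 14
f 26 25 29
f 26 29 27
f 27 29 30
f 27 30 28
f 29 25 31
f 29 31 30
f 30 31 32
f 30 32 28
f 31 25 33
f 31 33 32
f 32 33 34
f 32 34 28
f 33 25 35
f 33 35 34
f 34 35 36
f 34 36 28
f 35 25 37
f 35 37 36
f 36 37 38
f 36 38 28
f 37 25 39
f 37 39 38
f 38 39 40
f 38 40 28
f 39 25 41
f 39 41 40
f 40 41 42
f 40 42 28
f 41 25 43
f 41 43 42
f 42 43 44
f 42 44 28
f 43 25 45
f 43 45 44
f 44 45 46
f 44 46 28
f 45 25 26
f 45 26 46
f 46 26 27
f 46 27 28
f 47 58 52
f 47 52 48
f 47 48 54
f 47 54 57
f 47 57 58
f 48 52 56
f 52 58 51
f 58 57 49
f 57 54 53
f 54 48 55
f 50 56 51
f 50 51 49
f 50 49 53
f 50 53 55
f 50 55 56
f 51 56 52
f 49 51 58
f 53 49 57
f 55 53 54
f 56 55 48
f 60 59 63
f 60 63 61
f 61 63 64
f 61 64 62
f 63 59 65
f 63 65 64
f 64 65 66
f 64 66 62
f 65 59 67
f 65 67 66
f 66 67 68
f 66 68 62
f 67 59 69
f 67 69 68
f 68 69 70
f 68 70 62
f 69 59 71
f 69 71 70
f 70 71 72
f 70 72 62
f 71 59 73
f 71 73 72
f 72 73 74
f 72 74 62
f 73 59 75
f 73 75 74
f 74 75 76
f 74 76 62
f 75 59 77
f 75 77 76
f 76 77 78
f 76 78 62
f 77 59 60
f 77 60 78
f 78 60 61
f 78 61 62



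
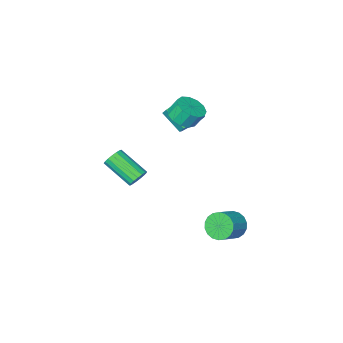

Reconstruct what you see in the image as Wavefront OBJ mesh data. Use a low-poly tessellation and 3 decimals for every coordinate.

v -3.795 -3.367 1.282
v -3.307 -3.748 0.601
v -2.917 -4.993 1.577
v -3.405 -4.613 2.258
v -2.94 -3.366 0.942
v -2.55 -4.612 1.918
v -2.974 -2.985 1.441
v -2.583 -4.23 2.417
v -3.391 -2.783 1.867
v -3.001 -4.028 2.843
v -3.998 -2.854 2.018
v -3.608 -4.1 2.994
v -4.51 -3.165 1.825
v -4.119 -4.411 2.801
v -4.687 -3.571 1.378
v -4.297 -4.817 2.354
v -4.447 -3.882 0.886
v -4.057 -5.127 1.862
v -3.902 -3.951 0.579
v -3.512 -5.197 1.555
v -2.246 -1.944 3.327
v -1.683 -1.193 3.293
v -2.091 -0.844 4.218
v -2.654 -1.596 4.253
v -2.13 -1.056 3.044
v -2.538 -0.707 3.969
v -2.613 -1.201 2.885
v -3.022 -0.852 3.81
v -2.981 -1.583 2.866
v -3.389 -1.234 3.792
v -3.114 -2.079 2.994
v -3.523 -1.73 3.92
v -2.972 -2.532 3.228
v -3.381 -2.184 4.153
v -2.6 -2.799 3.493
v -3.008 -2.45 4.419
v -2.114 -2.795 3.706
v -2.523 -2.446 4.631
v -1.671 -2.52 3.798
v -2.08 -2.171 4.724
v -1.41 -2.063 3.741
v -1.819 -1.714 4.666
v -1.414 -1.568 3.553
v -1.823 -1.219 4.478
v 0.8 -1.593 -0.491
v 1.254 -1.713 -0.969
v 1.934 -3.368 0.093
v 1.48 -3.247 0.571
v 1.408 -1.519 -0.764
v 2.087 -3.174 0.297
v 1.422 -1.342 -0.497
v 2.101 -2.996 0.564
v 1.293 -1.222 -0.229
v 1.973 -2.877 0.833
v 1.052 -1.187 -0.021
v 1.731 -2.842 1.041
v 0.753 -1.246 0.08
v 1.433 -2.9 1.142
v 0.465 -1.383 0.05
v 1.144 -3.038 1.112
v 0.254 -1.569 -0.104
v 0.933 -3.223 0.958
v 0.168 -1.76 -0.347
v 0.847 -3.414 0.715
v 0.227 -1.913 -0.622
v 0.906 -3.567 0.439
v 0.417 -1.992 -0.868
v 1.096 -3.647 0.194
v 0.695 -1.98 -1.027
v 1.374 -3.635 0.035
v 0.997 -1.879 -1.064
v 1.676 -3.534 -0.002
v -3.25 1.837 -3.785
v -2.787 1.903 -4.589
v -1.587 2.369 -3.859
v -2.05 2.303 -3.055
v -2.957 2.278 -4.549
v -1.757 2.744 -3.82
v -3.185 2.566 -4.358
v -1.984 3.032 -3.629
v -3.426 2.71 -4.054
v -2.225 3.176 -3.324
v -3.632 2.681 -3.696
v -2.431 3.147 -2.967
v -3.762 2.484 -3.356
v -2.562 2.95 -2.626
v -3.791 2.16 -3.101
v -2.591 2.626 -2.371
v -3.713 1.771 -2.981
v -2.513 2.237 -2.251
v -3.543 1.396 -3.02
v -2.343 1.862 -2.291
v -3.316 1.108 -3.211
v -2.115 1.574 -2.482
v -3.075 0.964 -3.516
v -1.874 1.43 -2.786
v -2.869 0.993 -3.873
v -1.668 1.459 -3.144
v -2.738 1.19 -4.214
v -1.538 1.656 -3.484
v -2.709 1.514 -4.469
v -1.509 1.98 -3.739
f 2 1 5
f 2 5 3
f 3 5 6
f 3 6 4
f 5 1 7
f 5 7 6
f 6 7 8
f 6 8 4
f 7 1 9
f 7 9 8
f 8 9 10
f 8 10 4
f 9 1 11
f 9 11 10
f 10 11 12
f 10 12 4
f 11 1 13
f 11 13 12
f 12 13 14
f 12 14 4
f 13 1 15
f 13 15 14
f 14 15 16
f 14 16 4
f 15 1 17
f 15 17 16
f 16 17 18
f 16 18 4
f 17 1 19
f 17 19 18
f 18 19 20
f 18 20 4
f 19 1 2
f 19 2 20
f 20 2 3
f 20 3 4
f 22 21 25
f 22 25 23
f 23 25 26
f 23 26 24
f 25 21 27
f 25 27 26
f 26 27 28
f 26 28 24
f 27 21 29
f 27 29 28
f 28 29 30
f 28 30 24
f 29 21 31
f 29 31 30
f 30 31 32
f 30 32 24
f 31 21 33
f 31 33 32
f 32 33 34
f 32 34 24
f 33 21 35
f 33 35 34
f 34 35 36
f 34 36 24
f 35 21 37
f 35 37 36
f 36 37 38
f 36 38 24
f 37 21 39
f 37 39 38
f 38 39 40
f 38 40 24
f 39 21 41
f 39 41 40
f 40 41 42
f 40 42 24
f 41 21 43
f 41 43 42
f 42 43 44
f 42 44 24
f 43 21 22
f 43 22 44
f 44 22 23
f 44 23 24
f 46 45 49
f 46 49 47
f 47 49 50
f 47 50 48
f 49 45 51
f 49 51 50
f 50 51 52
f 50 52 48
f 51 45 53
f 51 53 52
f 52 53 54
f 52 54 48
f 53 45 55
f 53 55 54
f 54 55 56
f 54 56 48
f 55 45 57
f 55 57 56
f 56 57 58
f 56 58 48
f 57 45 59
f 57 59 58
f 58 59 60
f 58 60 48
f 59 45 61
f 59 61 60
f 60 61 62
f 60 62 48
f 61 45 63
f 61 63 62
f 62 63 64
f 62 64 48
f 63 45 65
f 63 65 64
f 64 65 66
f 64 66 48
f 65 45 67
f 65 67 66
f 66 67 68
f 66 68 48
f 67 45 69
f 67 69 68
f 68 69 70
f 68 70 48
f 69 45 71
f 69 71 70
f 70 71 72
f 70 72 48
f 71 45 46
f 71 46 72
f 72 46 47
f 72 47 48
f 74 73 77
f 74 77 75
f 75 77 78
f 75 78 76
f 77 73 79
f 77 79 78
f 78 79 80
f 78 80 76
f 79 73 81
f 79 81 80
f 80 81 82
f 80 82 76
f 81 73 83
f 81 83 82
f 82 83 84
f 82 84 76
f 83 73 85
f 83 85 84
f 84 85 86
f 84 86 76
f 85 73 87
f 85 87 86
f 86 87 88
f 86 88 76
f 87 73 89
f 87 89 88
f 88 89 90
f 88 90 76
f 89 73 91
f 89 91 90
f 90 91 92
f 90 92 76
f 91 73 93
f 91 93 92
f 92 93 94
f 92 94 76
f 93 73 95
f 93 95 94
f 94 95 96
f 94 96 76
f 95 73 97
f 95 97 96
f 96 97 98
f 96 98 76
f 97 73 99
f 97 99 98
f 98 99 100
f 98 100 76
f 99 73 101
f 99 101 100
f 100 101 102
f 100 102 76
f 101 73 74
f 101 74 102
f 102 74 75
f 102 75 76



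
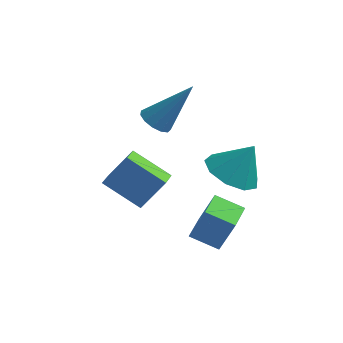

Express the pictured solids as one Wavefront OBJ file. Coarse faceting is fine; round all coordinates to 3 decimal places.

v 0.567 -1.437 -2.416
v 1.103 -1.389 -1.059
v 0.498 -0.289 -2.429
v 1.033 -0.241 -1.072
v 1.607 -1.379 -2.828
v 2.142 -1.331 -1.471
v 1.537 -0.231 -2.841
v 2.073 -0.183 -1.484
v -2.012 2.135 0.241
v -1.466 1.9 -0.046
v -0.868 2.745 1.919
v -1.497 2.255 -0.154
v -1.692 2.571 -0.136
v -1.988 2.749 0.001
v -2.292 2.732 0.215
v -2.507 2.525 0.437
v -2.565 2.195 0.597
v -2.448 1.845 0.644
v -2.192 1.587 0.563
v -1.879 1.503 0.38
v -1.608 1.62 0.153
v 0.97 1.597 -1.262
v 1.692 0.826 -1.433
v 1.65 1.943 0.042
v 1.926 1.456 -1.722
v 1.713 2.153 -1.796
v 1.153 2.589 -1.619
v 0.507 2.562 -1.276
v 0.078 2.083 -0.926
v 0.067 1.377 -0.733
v 0.478 0.774 -0.788
v 1.12 0.557 -1.064
v -1.953 0.564 -3.216
v -3.404 0.615 -2.331
v -2.059 1.368 -3.436
v -3.51 1.419 -2.552
v -1.19 1.001 -1.988
v -2.641 1.052 -1.104
v -1.296 1.805 -2.209
v -2.747 1.856 -1.324
f 2 4 1
f 5 2 1
f 1 4 3
f 3 5 1
f 2 8 4
f 6 2 5
f 6 8 2
f 4 8 3
f 7 5 3
f 3 8 7
f 7 6 5
f 8 6 7
f 10 9 12
f 10 12 11
f 12 9 13
f 12 13 11
f 13 9 14
f 13 14 11
f 14 9 15
f 14 15 11
f 15 9 16
f 15 16 11
f 16 9 17
f 16 17 11
f 17 9 18
f 17 18 11
f 18 9 19
f 18 19 11
f 19 9 20
f 19 20 11
f 20 9 21
f 20 21 11
f 21 9 10
f 21 10 11
f 23 22 25
f 23 25 24
f 25 22 26
f 25 26 24
f 26 22 27
f 26 27 24
f 27 22 28
f 27 28 24
f 28 22 29
f 28 29 24
f 29 22 30
f 29 30 24
f 30 22 31
f 30 31 24
f 31 22 32
f 31 32 24
f 32 22 23
f 32 23 24
f 34 36 33
f 37 34 33
f 33 36 35
f 35 37 33
f 34 40 36
f 38 34 37
f 38 40 34
f 36 40 35
f 39 37 35
f 35 40 39
f 39 38 37
f 40 38 39



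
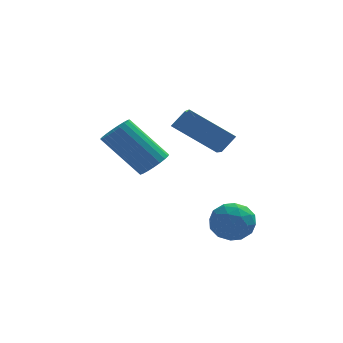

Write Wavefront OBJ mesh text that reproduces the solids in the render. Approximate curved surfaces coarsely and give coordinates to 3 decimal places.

v 2.226 0.709 1.077
v 2.254 -0.844 1.791
v 0.615 1.214 2.239
v 0.642 -0.34 2.952
v 2.758 1 1.688
v 2.785 -0.554 2.401
v 1.146 1.504 2.849
v 1.174 -0.049 3.563
v 1.926 -2.311 -0.39
v 2.768 -2.136 -0.534
v 2.132 -3.644 -0.806
v 2.974 -3.469 -0.95
v 2.666 -3.486 -0.134
v 2.538 -2.661 0.123
v 2.362 -3.119 -1.463
v 2.234 -2.294 -1.206
v 3.038 -2.635 -1.197
v 3.226 -2.862 -0.376
v 1.674 -2.918 -0.964
v 1.862 -3.145 -0.143
v 2.329 -2.106 -0.426
v 2.571 -3.674 -0.914
v 2.39 -3.684 -0.435
v 2.885 -3.581 -0.519
v 2.194 -2.415 -0.039
v 2.689 -2.312 -0.124
v 2.629 -3.106 0.111
v 2.211 -3.468 -1.216
v 2.706 -3.365 -1.301
v 2.015 -2.199 -0.821
v 2.51 -2.096 -0.905
v 2.271 -2.674 -1.451
v 2.983 -2.297 -0.9
v 3.104 -3.08 -1.145
v 2.744 -2.874 -1.446
v 2.669 -2.39 -1.295
v 3.093 -2.43 -0.417
v 3.214 -3.214 -0.662
v 3.033 -3.224 -0.182
v 2.958 -2.739 -0.031
v 3.251 -2.723 -0.807
v 1.686 -2.566 -0.678
v 1.807 -3.35 -0.923
v 1.942 -3.041 -1.309
v 1.867 -2.556 -1.158
v 1.796 -2.7 -0.195
v 1.917 -3.483 -0.44
v 2.231 -3.39 -0.045
v 2.156 -2.906 0.106
v 1.649 -3.057 -0.533
v -0.003 1.006 0.394
v 0.535 1.162 0.814
v -0.858 1.689 2.406
v -1.397 1.534 1.986
v 0.484 1.417 0.684
v -0.91 1.944 2.276
v 0.348 1.602 0.505
v -1.045 2.129 2.096
v 0.152 1.683 0.306
v -1.242 2.21 1.897
v -0.071 1.648 0.122
v -1.465 2.175 1.714
v -0.283 1.501 -0.014
v -1.676 2.029 1.577
v -0.446 1.269 -0.08
v -1.839 1.797 1.511
v -0.532 0.992 -0.064
v -1.926 1.519 1.528
v -0.527 0.717 0.031
v -1.921 1.244 1.623
v -0.432 0.492 0.19
v -1.825 1.019 1.781
v -0.262 0.356 0.383
v -1.655 0.883 1.975
v -0.048 0.333 0.579
v -1.441 0.86 2.17
v 0.174 0.426 0.742
v -1.219 0.953 2.334
v 0.366 0.619 0.846
v -1.028 1.146 2.437
v 0.493 0.879 0.871
v -0.9 1.407 2.463
f 2 4 1
f 5 2 1
f 1 4 3
f 3 5 1
f 2 8 4
f 6 2 5
f 6 8 2
f 4 8 3
f 7 5 3
f 3 8 7
f 7 6 5
f 8 6 7
f 9 46 25
f 46 20 49
f 25 49 14
f 46 49 25
f 9 25 21
f 25 14 26
f 21 26 10
f 25 26 21
f 9 21 30
f 21 10 31
f 30 31 16
f 21 31 30
f 9 30 42
f 30 16 45
f 42 45 19
f 30 45 42
f 9 42 46
f 42 19 50
f 46 50 20
f 42 50 46
f 10 26 37
f 26 14 40
f 37 40 18
f 26 40 37
f 14 49 27
f 49 20 48
f 27 48 13
f 49 48 27
f 20 50 47
f 50 19 43
f 47 43 11
f 50 43 47
f 19 45 44
f 45 16 32
f 44 32 15
f 45 32 44
f 16 31 36
f 31 10 33
f 36 33 17
f 31 33 36
f 12 38 24
f 38 18 39
f 24 39 13
f 38 39 24
f 12 24 22
f 24 13 23
f 22 23 11
f 24 23 22
f 12 22 29
f 22 11 28
f 29 28 15
f 22 28 29
f 12 29 34
f 29 15 35
f 34 35 17
f 29 35 34
f 12 34 38
f 34 17 41
f 38 41 18
f 34 41 38
f 13 39 27
f 39 18 40
f 27 40 14
f 39 40 27
f 11 23 47
f 23 13 48
f 47 48 20
f 23 48 47
f 15 28 44
f 28 11 43
f 44 43 19
f 28 43 44
f 17 35 36
f 35 15 32
f 36 32 16
f 35 32 36
f 18 41 37
f 41 17 33
f 37 33 10
f 41 33 37
f 52 51 55
f 52 55 53
f 53 55 56
f 53 56 54
f 55 51 57
f 55 57 56
f 56 57 58
f 56 58 54
f 57 51 59
f 57 59 58
f 58 59 60
f 58 60 54
f 59 51 61
f 59 61 60
f 60 61 62
f 60 62 54
f 61 51 63
f 61 63 62
f 62 63 64
f 62 64 54
f 63 51 65
f 63 65 64
f 64 65 66
f 64 66 54
f 65 51 67
f 65 67 66
f 66 67 68
f 66 68 54
f 67 51 69
f 67 69 68
f 68 69 70
f 68 70 54
f 69 51 71
f 69 71 70
f 70 71 72
f 70 72 54
f 71 51 73
f 71 73 72
f 72 73 74
f 72 74 54
f 73 51 75
f 73 75 74
f 74 75 76
f 74 76 54
f 75 51 77
f 75 77 76
f 76 77 78
f 76 78 54
f 77 51 79
f 77 79 78
f 78 79 80
f 78 80 54
f 79 51 81
f 79 81 80
f 80 81 82
f 80 82 54
f 81 51 52
f 81 52 82
f 82 52 53
f 82 53 54



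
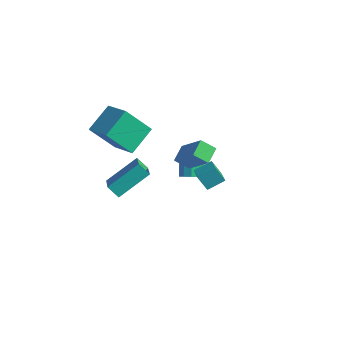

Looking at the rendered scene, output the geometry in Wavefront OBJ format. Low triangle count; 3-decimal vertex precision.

v -3.758 -2.223 1.251
v -4.675 -3.157 2.776
v -3.854 -0.691 2.131
v -4.772 -1.624 3.656
v -2.168 -2.556 2.004
v -3.086 -3.489 3.529
v -2.265 -1.023 2.884
v -3.182 -1.957 4.409
v -2.569 2.351 -3.753
v -2.23 1.967 -3.262
v -2.831 2.645 -2.316
v -3.171 3.029 -2.807
v -1.982 2.317 -3.355
v -2.583 2.995 -2.409
v -1.959 2.68 -3.601
v -2.56 3.358 -2.655
v -2.169 2.917 -3.904
v -2.77 3.595 -2.958
v -2.532 2.938 -4.15
v -3.133 3.616 -3.204
v -2.909 2.735 -4.244
v -3.51 3.413 -3.298
v -3.157 2.385 -4.151
v -3.758 3.063 -3.205
v -3.18 2.022 -3.905
v -3.781 2.7 -2.959
v -2.97 1.785 -3.602
v -3.571 2.463 -2.656
v -2.607 1.764 -3.356
v -3.208 2.442 -2.41
v -2.381 -3.483 -0.637
v -2.983 -3.66 -0.064
v -1.783 -1.835 0.5
v -2.386 -2.012 1.073
v -1.394 -4.368 0.127
v -1.997 -4.545 0.7
v -0.797 -2.72 1.264
v -1.399 -2.897 1.837
v -0.644 0.057 -0.109
v -1.291 -0.397 0.453
v -0.94 0.963 0.281
v -1.587 0.509 0.843
v 0.847 -0.129 1.457
v 0.2 -0.583 2.019
v 0.551 0.777 1.847
v -0.096 0.323 2.409
v 1.688 -1.88 2.044
v 2.127 -1.044 2.504
v 0.969 -1.364 1.792
v 1.408 -0.528 2.252
v 2.152 -1.652 1.188
v 2.591 -0.816 1.648
v 1.433 -1.136 0.936
v 1.872 -0.3 1.396
f 2 4 1
f 5 2 1
f 1 4 3
f 3 5 1
f 2 8 4
f 6 2 5
f 6 8 2
f 4 8 3
f 7 5 3
f 3 8 7
f 7 6 5
f 8 6 7
f 10 9 13
f 10 13 11
f 11 13 14
f 11 14 12
f 13 9 15
f 13 15 14
f 14 15 16
f 14 16 12
f 15 9 17
f 15 17 16
f 16 17 18
f 16 18 12
f 17 9 19
f 17 19 18
f 18 19 20
f 18 20 12
f 19 9 21
f 19 21 20
f 20 21 22
f 20 22 12
f 21 9 23
f 21 23 22
f 22 23 24
f 22 24 12
f 23 9 25
f 23 25 24
f 24 25 26
f 24 26 12
f 25 9 27
f 25 27 26
f 26 27 28
f 26 28 12
f 27 9 29
f 27 29 28
f 28 29 30
f 28 30 12
f 29 9 10
f 29 10 30
f 30 10 11
f 30 11 12
f 32 34 31
f 35 32 31
f 31 34 33
f 33 35 31
f 32 38 34
f 36 32 35
f 36 38 32
f 34 38 33
f 37 35 33
f 33 38 37
f 37 36 35
f 38 36 37
f 40 42 39
f 43 40 39
f 39 42 41
f 41 43 39
f 40 46 42
f 44 40 43
f 44 46 40
f 42 46 41
f 45 43 41
f 41 46 45
f 45 44 43
f 46 44 45
f 48 50 47
f 51 48 47
f 47 50 49
f 49 51 47
f 48 54 50
f 52 48 51
f 52 54 48
f 50 54 49
f 53 51 49
f 49 54 53
f 53 52 51
f 54 52 53



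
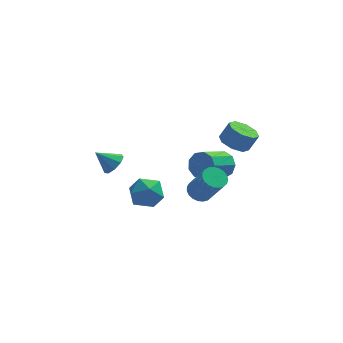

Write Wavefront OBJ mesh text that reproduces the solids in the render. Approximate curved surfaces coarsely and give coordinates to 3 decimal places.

v 1.736 0.622 -1.047
v 2.227 1.2 -1.002
v 3.035 0.376 0.753
v 2.544 -0.202 0.707
v 1.981 1.31 -0.837
v 2.789 0.486 0.918
v 1.692 1.301 -0.708
v 2.5 0.477 1.046
v 1.411 1.174 -0.638
v 2.219 0.35 1.116
v 1.186 0.952 -0.639
v 1.994 0.128 1.115
v 1.057 0.673 -0.711
v 1.864 -0.151 1.044
v 1.044 0.385 -0.84
v 1.852 -0.439 0.914
v 1.152 0.138 -1.006
v 1.96 -0.686 0.749
v 1.36 -0.025 -1.178
v 2.168 -0.849 0.576
v 1.633 -0.077 -1.328
v 2.441 -0.901 0.426
v 1.925 -0.007 -1.43
v 2.732 -0.831 0.325
v 2.183 0.171 -1.465
v 2.991 -0.653 0.29
v 2.364 0.427 -1.428
v 3.172 -0.397 0.327
v 2.437 0.717 -1.325
v 3.245 -0.107 0.429
v 2.388 0.991 -1.174
v 3.196 0.167 0.58
v -2.894 1.023 0.961
v -2.511 0.527 1.425
v -3.886 1.097 1.859
v -2.37 1.028 1.538
v -2.475 1.528 1.382
v -2.776 1.791 1.028
v -3.132 1.694 0.643
v -3.377 1.284 0.406
v -3.397 0.751 0.429
v -3.181 0.345 0.701
v -2.831 0.257 1.094
v 3.545 0.315 3.079
v 4.223 0.759 2.664
v 4.752 0.889 3.665
v 4.075 0.445 4.081
v 3.715 1.186 2.877
v 4.245 1.316 3.878
v 3.108 1.103 3.208
v 3.638 1.233 4.21
v 2.757 0.558 3.464
v 3.287 0.688 4.466
v 2.868 -0.129 3.495
v 3.397 0.001 4.496
v 3.375 -0.556 3.282
v 3.905 -0.426 4.283
v 3.982 -0.473 2.95
v 4.512 -0.343 3.952
v 4.333 0.072 2.694
v 4.863 0.202 3.696
v 3.086 3.528 -1.009
v 3.65 3.479 -0.284
v 2.438 2.262 0.575
v 1.874 2.312 -0.151
v 3.237 3.947 -0.204
v 2.025 2.73 0.655
v 2.753 4.219 -0.501
v 1.541 3.002 0.358
v 2.425 4.168 -1.035
v 1.213 2.951 -0.177
v 2.406 3.818 -1.558
v 1.195 2.601 -0.699
v 2.706 3.332 -1.824
v 1.494 2.116 -0.965
v 3.183 2.938 -1.709
v 1.971 1.722 -0.85
v 3.615 2.821 -1.266
v 2.403 1.604 -0.408
v 3.799 3.034 -0.704
v 2.587 1.817 0.155
v -2.13 4.523 -3.703
v -1.116 5.072 -3.466
v -1.184 2.888 -3.954
v -0.17 3.437 -3.717
v -0.964 3.271 -2.863
v -1.548 4.282 -2.708
v -0.752 3.678 -4.712
v -1.336 4.689 -4.557
v -0.264 4.551 -4.089
v -0.395 4.299 -2.946
v -1.905 3.661 -4.474
v -2.036 3.409 -3.331
f 2 1 5
f 2 5 3
f 3 5 6
f 3 6 4
f 5 1 7
f 5 7 6
f 6 7 8
f 6 8 4
f 7 1 9
f 7 9 8
f 8 9 10
f 8 10 4
f 9 1 11
f 9 11 10
f 10 11 12
f 10 12 4
f 11 1 13
f 11 13 12
f 12 13 14
f 12 14 4
f 13 1 15
f 13 15 14
f 14 15 16
f 14 16 4
f 15 1 17
f 15 17 16
f 16 17 18
f 16 18 4
f 17 1 19
f 17 19 18
f 18 19 20
f 18 20 4
f 19 1 21
f 19 21 20
f 20 21 22
f 20 22 4
f 21 1 23
f 21 23 22
f 22 23 24
f 22 24 4
f 23 1 25
f 23 25 24
f 24 25 26
f 24 26 4
f 25 1 27
f 25 27 26
f 26 27 28
f 26 28 4
f 27 1 29
f 27 29 28
f 28 29 30
f 28 30 4
f 29 1 31
f 29 31 30
f 30 31 32
f 30 32 4
f 31 1 2
f 31 2 32
f 32 2 3
f 32 3 4
f 34 33 36
f 34 36 35
f 36 33 37
f 36 37 35
f 37 33 38
f 37 38 35
f 38 33 39
f 38 39 35
f 39 33 40
f 39 40 35
f 40 33 41
f 40 41 35
f 41 33 42
f 41 42 35
f 42 33 43
f 42 43 35
f 43 33 34
f 43 34 35
f 45 44 48
f 45 48 46
f 46 48 49
f 46 49 47
f 48 44 50
f 48 50 49
f 49 50 51
f 49 51 47
f 50 44 52
f 50 52 51
f 51 52 53
f 51 53 47
f 52 44 54
f 52 54 53
f 53 54 55
f 53 55 47
f 54 44 56
f 54 56 55
f 55 56 57
f 55 57 47
f 56 44 58
f 56 58 57
f 57 58 59
f 57 59 47
f 58 44 60
f 58 60 59
f 59 60 61
f 59 61 47
f 60 44 45
f 60 45 61
f 61 45 46
f 61 46 47
f 63 62 66
f 63 66 64
f 64 66 67
f 64 67 65
f 66 62 68
f 66 68 67
f 67 68 69
f 67 69 65
f 68 62 70
f 68 70 69
f 69 70 71
f 69 71 65
f 70 62 72
f 70 72 71
f 71 72 73
f 71 73 65
f 72 62 74
f 72 74 73
f 73 74 75
f 73 75 65
f 74 62 76
f 74 76 75
f 75 76 77
f 75 77 65
f 76 62 78
f 76 78 77
f 77 78 79
f 77 79 65
f 78 62 80
f 78 80 79
f 79 80 81
f 79 81 65
f 80 62 63
f 80 63 81
f 81 63 64
f 81 64 65
f 82 93 87
f 82 87 83
f 82 83 89
f 82 89 92
f 82 92 93
f 83 87 91
f 87 93 86
f 93 92 84
f 92 89 88
f 89 83 90
f 85 91 86
f 85 86 84
f 85 84 88
f 85 88 90
f 85 90 91
f 86 91 87
f 84 86 93
f 88 84 92
f 90 88 89
f 91 90 83



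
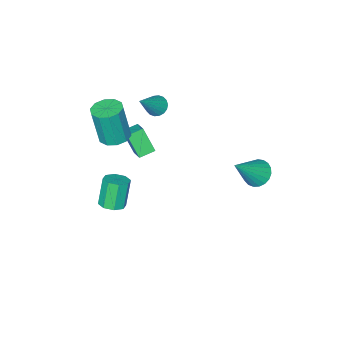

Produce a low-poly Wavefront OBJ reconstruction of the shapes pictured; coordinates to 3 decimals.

v -1.856 -3.245 0
v -1.527 -3.728 -0.234
v -0.524 -2.995 1.36
v -1.424 -3.508 -0.375
v -1.407 -3.236 -0.442
v -1.479 -2.966 -0.421
v -1.626 -2.751 -0.316
v -1.818 -2.634 -0.149
v -2.018 -2.638 0.047
v -2.186 -2.762 0.234
v -2.288 -2.981 0.375
v -2.305 -3.253 0.442
v -2.233 -3.523 0.421
v -2.087 -3.738 0.317
v -1.894 -3.856 0.15
v -1.694 -3.852 -0.047
v -0.695 -3.357 -0.856
v -0.258 -2.413 -0.278
v -0.788 -2.54 -2.122
v -0.351 -1.595 -1.544
v 0.131 -3.605 -1.076
v 0.568 -2.66 -0.498
v 0.038 -2.787 -2.342
v 0.475 -1.843 -1.764
v -2.433 3.541 -0.853
v -2.034 4.14 -1.203
v -0.987 3.459 0.653
v -2.239 4.304 -0.998
v -2.477 4.336 -0.768
v -2.707 4.23 -0.552
v -2.89 4.006 -0.389
v -2.994 3.701 -0.306
v -3.001 3.369 -0.317
v -2.91 3.066 -0.421
v -2.737 2.846 -0.6
v -2.511 2.746 -0.823
v -2.271 2.783 -1.051
v -2.06 2.952 -1.244
v -1.913 3.223 -1.37
v -1.856 3.548 -1.407
v -1.899 3.873 -1.348
v 2.114 -2.051 -4.722
v 2.46 -1.472 -4.499
v 1.913 -1.731 -2.975
v 1.566 -2.309 -3.198
v 1.954 -1.362 -4.663
v 1.406 -1.62 -3.139
v 1.541 -1.654 -4.861
v 0.994 -1.913 -3.337
v 1.464 -2.179 -4.977
v 0.916 -2.438 -3.453
v 1.767 -2.629 -4.945
v 1.22 -2.888 -3.421
v 2.274 -2.74 -4.781
v 1.726 -2.998 -3.257
v 2.686 -2.447 -4.583
v 2.139 -2.706 -3.059
v 2.764 -1.922 -4.467
v 2.216 -2.181 -2.943
v 1.383 -2.602 0.042
v 2.185 -2.782 -0.072
v 2.419 -3.079 2.044
v 1.617 -2.898 2.158
v 2.145 -2.276 0.003
v 2.38 -2.573 2.119
v 1.814 -1.894 0.093
v 2.049 -2.191 2.21
v 1.319 -1.783 0.164
v 1.553 -2.08 2.28
v 0.847 -1.984 0.188
v 1.082 -2.281 2.304
v 0.581 -2.421 0.156
v 0.815 -2.718 2.272
v 0.62 -2.927 0.081
v 0.855 -3.224 2.197
v 0.951 -3.309 -0.01
v 1.186 -3.606 2.107
v 1.447 -3.42 -0.08
v 1.681 -3.717 2.036
v 1.918 -3.219 -0.104
v 2.153 -3.516 2.012
f 2 1 4
f 2 4 3
f 4 1 5
f 4 5 3
f 5 1 6
f 5 6 3
f 6 1 7
f 6 7 3
f 7 1 8
f 7 8 3
f 8 1 9
f 8 9 3
f 9 1 10
f 9 10 3
f 10 1 11
f 10 11 3
f 11 1 12
f 11 12 3
f 12 1 13
f 12 13 3
f 13 1 14
f 13 14 3
f 14 1 15
f 14 15 3
f 15 1 16
f 15 16 3
f 16 1 2
f 16 2 3
f 18 20 17
f 21 18 17
f 17 20 19
f 19 21 17
f 18 24 20
f 22 18 21
f 22 24 18
f 20 24 19
f 23 21 19
f 19 24 23
f 23 22 21
f 24 22 23
f 26 25 28
f 26 28 27
f 28 25 29
f 28 29 27
f 29 25 30
f 29 30 27
f 30 25 31
f 30 31 27
f 31 25 32
f 31 32 27
f 32 25 33
f 32 33 27
f 33 25 34
f 33 34 27
f 34 25 35
f 34 35 27
f 35 25 36
f 35 36 27
f 36 25 37
f 36 37 27
f 37 25 38
f 37 38 27
f 38 25 39
f 38 39 27
f 39 25 40
f 39 40 27
f 40 25 41
f 40 41 27
f 41 25 26
f 41 26 27
f 43 42 46
f 43 46 44
f 44 46 47
f 44 47 45
f 46 42 48
f 46 48 47
f 47 48 49
f 47 49 45
f 48 42 50
f 48 50 49
f 49 50 51
f 49 51 45
f 50 42 52
f 50 52 51
f 51 52 53
f 51 53 45
f 52 42 54
f 52 54 53
f 53 54 55
f 53 55 45
f 54 42 56
f 54 56 55
f 55 56 57
f 55 57 45
f 56 42 58
f 56 58 57
f 57 58 59
f 57 59 45
f 58 42 43
f 58 43 59
f 59 43 44
f 59 44 45
f 61 60 64
f 61 64 62
f 62 64 65
f 62 65 63
f 64 60 66
f 64 66 65
f 65 66 67
f 65 67 63
f 66 60 68
f 66 68 67
f 67 68 69
f 67 69 63
f 68 60 70
f 68 70 69
f 69 70 71
f 69 71 63
f 70 60 72
f 70 72 71
f 71 72 73
f 71 73 63
f 72 60 74
f 72 74 73
f 73 74 75
f 73 75 63
f 74 60 76
f 74 76 75
f 75 76 77
f 75 77 63
f 76 60 78
f 76 78 77
f 77 78 79
f 77 79 63
f 78 60 80
f 78 80 79
f 79 80 81
f 79 81 63
f 80 60 61
f 80 61 81
f 81 61 62
f 81 62 63



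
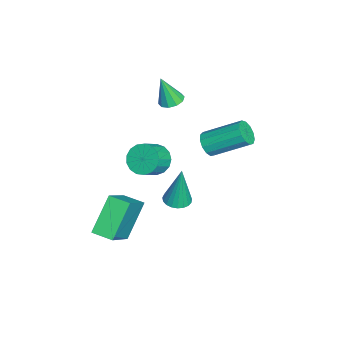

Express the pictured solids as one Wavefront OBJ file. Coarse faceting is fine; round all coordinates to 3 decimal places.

v -2.488 0.68 2.49
v -1.995 0.954 2.572
v -2.472 0.24 3.85
v -2.257 1.177 2.647
v -2.608 1.209 2.662
v -2.912 1.04 2.611
v -3.055 0.733 2.513
v -2.98 0.405 2.407
v -2.718 0.182 2.332
v -2.367 0.15 2.317
v -2.063 0.319 2.369
v -1.921 0.626 2.466
v 1.005 0.393 1.635
v 1.402 0.198 1.042
v 2.113 -0.208 1.651
v 1.715 -0.013 2.245
v 1.52 0.522 1.121
v 2.231 0.117 1.73
v 1.52 0.817 1.317
v 2.231 0.412 1.926
v 1.402 1.015 1.586
v 2.113 0.61 2.195
v 1.193 1.07 1.867
v 1.904 0.665 2.476
v 0.941 0.97 2.094
v 1.652 0.564 2.703
v 0.703 0.738 2.217
v 1.414 0.332 2.826
v 0.535 0.426 2.206
v 1.245 0.021 2.815
v 0.474 0.107 2.065
v 1.185 -0.298 2.674
v 0.535 -0.146 1.825
v 1.245 -0.552 2.434
v 0.703 -0.277 1.542
v 1.414 -0.682 2.151
v 0.941 -0.253 1.28
v 1.651 -0.659 1.889
v 1.193 -0.082 1.1
v 1.903 -0.487 1.709
v 0.351 -0.982 -1.425
v 1.899 -1.358 -0.042
v 0.666 -0.093 -1.536
v 2.214 -0.468 -0.152
v 1.466 -1.552 -2.828
v 3.014 -1.927 -1.444
v 1.781 -0.662 -2.938
v 3.329 -1.038 -1.555
v -1.179 2.315 0.888
v -0.645 2.133 1.146
v -0.568 3.723 2.109
v -1.101 3.905 1.852
v -0.56 2.306 0.855
v -0.482 3.895 1.818
v -0.671 2.481 0.574
v -0.594 4.071 1.537
v -0.943 2.604 0.393
v -0.866 4.193 1.356
v -1.29 2.635 0.369
v -1.213 4.225 1.332
v -1.602 2.565 0.51
v -1.525 4.154 1.474
v -1.779 2.415 0.772
v -1.702 4.005 1.735
v -1.766 2.234 1.07
v -1.689 3.823 2.033
v -1.566 2.078 1.31
v -1.489 3.668 2.274
v -1.243 1.998 1.417
v -1.166 3.587 2.38
v -0.9 2.018 1.356
v -0.823 3.608 2.319
v 0.99 1.283 -0.864
v 1.584 1.358 -0.897
v 1.07 1.477 1.064
v 1.501 1.592 -0.917
v 1.33 1.773 -0.928
v 1.1 1.87 -0.928
v 0.85 1.864 -0.917
v 0.625 1.759 -0.897
v 0.463 1.571 -0.871
v 0.392 1.333 -0.844
v 0.424 1.087 -0.821
v 0.554 0.875 -0.805
v 0.76 0.733 -0.799
v 1.005 0.686 -0.805
v 1.247 0.743 -0.821
v 1.445 0.893 -0.844
v 1.564 1.11 -0.871
f 2 1 4
f 2 4 3
f 4 1 5
f 4 5 3
f 5 1 6
f 5 6 3
f 6 1 7
f 6 7 3
f 7 1 8
f 7 8 3
f 8 1 9
f 8 9 3
f 9 1 10
f 9 10 3
f 10 1 11
f 10 11 3
f 11 1 12
f 11 12 3
f 12 1 2
f 12 2 3
f 14 13 17
f 14 17 15
f 15 17 18
f 15 18 16
f 17 13 19
f 17 19 18
f 18 19 20
f 18 20 16
f 19 13 21
f 19 21 20
f 20 21 22
f 20 22 16
f 21 13 23
f 21 23 22
f 22 23 24
f 22 24 16
f 23 13 25
f 23 25 24
f 24 25 26
f 24 26 16
f 25 13 27
f 25 27 26
f 26 27 28
f 26 28 16
f 27 13 29
f 27 29 28
f 28 29 30
f 28 30 16
f 29 13 31
f 29 31 30
f 30 31 32
f 30 32 16
f 31 13 33
f 31 33 32
f 32 33 34
f 32 34 16
f 33 13 35
f 33 35 34
f 34 35 36
f 34 36 16
f 35 13 37
f 35 37 36
f 36 37 38
f 36 38 16
f 37 13 39
f 37 39 38
f 38 39 40
f 38 40 16
f 39 13 14
f 39 14 40
f 40 14 15
f 40 15 16
f 42 44 41
f 45 42 41
f 41 44 43
f 43 45 41
f 42 48 44
f 46 42 45
f 46 48 42
f 44 48 43
f 47 45 43
f 43 48 47
f 47 46 45
f 48 46 47
f 50 49 53
f 50 53 51
f 51 53 54
f 51 54 52
f 53 49 55
f 53 55 54
f 54 55 56
f 54 56 52
f 55 49 57
f 55 57 56
f 56 57 58
f 56 58 52
f 57 49 59
f 57 59 58
f 58 59 60
f 58 60 52
f 59 49 61
f 59 61 60
f 60 61 62
f 60 62 52
f 61 49 63
f 61 63 62
f 62 63 64
f 62 64 52
f 63 49 65
f 63 65 64
f 64 65 66
f 64 66 52
f 65 49 67
f 65 67 66
f 66 67 68
f 66 68 52
f 67 49 69
f 67 69 68
f 68 69 70
f 68 70 52
f 69 49 71
f 69 71 70
f 70 71 72
f 70 72 52
f 71 49 50
f 71 50 72
f 72 50 51
f 72 51 52
f 74 73 76
f 74 76 75
f 76 73 77
f 76 77 75
f 77 73 78
f 77 78 75
f 78 73 79
f 78 79 75
f 79 73 80
f 79 80 75
f 80 73 81
f 80 81 75
f 81 73 82
f 81 82 75
f 82 73 83
f 82 83 75
f 83 73 84
f 83 84 75
f 84 73 85
f 84 85 75
f 85 73 86
f 85 86 75
f 86 73 87
f 86 87 75
f 87 73 88
f 87 88 75
f 88 73 89
f 88 89 75
f 89 73 74
f 89 74 75



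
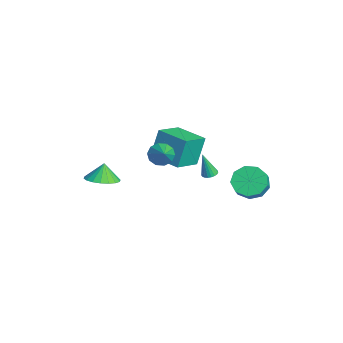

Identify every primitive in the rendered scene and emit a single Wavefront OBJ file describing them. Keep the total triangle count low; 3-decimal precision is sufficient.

v -2.951 -0.143 -1.061
v -3.314 0.452 0.793
v -1.265 1.005 -1.099
v -1.628 1.6 0.754
v -1.972 -1.56 -0.414
v -2.335 -0.965 1.439
v -0.286 -0.412 -0.453
v -0.649 0.183 1.401
v -2.924 2.259 -3.29
v -2.448 2.423 -3.205
v -3.076 1.841 -1.65
v -2.562 2.598 -3.17
v -2.739 2.715 -3.157
v -2.947 2.753 -3.167
v -3.151 2.706 -3.198
v -3.316 2.581 -3.245
v -3.414 2.401 -3.3
v -3.426 2.196 -3.353
v -3.352 2.002 -3.396
v -3.203 1.853 -3.42
v -3.007 1.773 -3.422
v -2.796 1.778 -3.401
v -2.607 1.866 -3.361
v -2.473 2.022 -3.309
v -2.417 2.219 -3.254
v 0.185 -1.473 1.162
v 0.643 -1.403 0.522
v 1.375 -1.607 1.998
v 0.566 -0.956 0.703
v 0.344 -0.706 1.059
v 0.061 -0.75 1.454
v -0.175 -1.07 1.738
v -0.273 -1.544 1.802
v -0.196 -1.991 1.621
v 0.027 -2.24 1.265
v 0.31 -2.197 0.87
v 0.545 -1.877 0.586
v -3.493 -4.072 -3.012
v -2.527 -4.38 -2.639
v -3.847 -3.848 -1.908
v -2.467 -3.909 -2.715
v -2.61 -3.47 -2.85
v -2.928 -3.151 -3.017
v -3.358 -3.014 -3.182
v -3.815 -3.086 -3.314
v -4.207 -3.354 -3.386
v -4.459 -3.763 -3.384
v -4.519 -4.234 -3.308
v -4.375 -4.673 -3.173
v -4.058 -4.992 -3.007
v -3.628 -5.129 -2.841
v -3.171 -5.057 -2.709
v -2.778 -4.79 -2.637
v 1.598 3.379 -1.244
v 2.295 3.06 -1.989
v 2.96 2.722 -1.222
v 2.262 3.041 -0.476
v 2.431 3.754 -1.8
v 3.096 3.416 -1.033
v 2.176 4.273 -1.351
v 2.841 3.934 -0.584
v 1.651 4.373 -0.851
v 2.316 4.035 -0.084
v 1.101 4.009 -0.535
v 1.766 3.67 0.232
v 0.783 3.35 -0.55
v 1.448 3.011 0.217
v 0.846 2.704 -0.89
v 1.511 2.366 -0.123
v 1.261 2.375 -1.395
v 1.926 2.036 -0.628
v 1.834 2.515 -1.829
v 2.498 2.177 -1.062
f 2 4 1
f 5 2 1
f 1 4 3
f 3 5 1
f 2 8 4
f 6 2 5
f 6 8 2
f 4 8 3
f 7 5 3
f 3 8 7
f 7 6 5
f 8 6 7
f 10 9 12
f 10 12 11
f 12 9 13
f 12 13 11
f 13 9 14
f 13 14 11
f 14 9 15
f 14 15 11
f 15 9 16
f 15 16 11
f 16 9 17
f 16 17 11
f 17 9 18
f 17 18 11
f 18 9 19
f 18 19 11
f 19 9 20
f 19 20 11
f 20 9 21
f 20 21 11
f 21 9 22
f 21 22 11
f 22 9 23
f 22 23 11
f 23 9 24
f 23 24 11
f 24 9 25
f 24 25 11
f 25 9 10
f 25 10 11
f 27 26 29
f 27 29 28
f 29 26 30
f 29 30 28
f 30 26 31
f 30 31 28
f 31 26 32
f 31 32 28
f 32 26 33
f 32 33 28
f 33 26 34
f 33 34 28
f 34 26 35
f 34 35 28
f 35 26 36
f 35 36 28
f 36 26 37
f 36 37 28
f 37 26 27
f 37 27 28
f 39 38 41
f 39 41 40
f 41 38 42
f 41 42 40
f 42 38 43
f 42 43 40
f 43 38 44
f 43 44 40
f 44 38 45
f 44 45 40
f 45 38 46
f 45 46 40
f 46 38 47
f 46 47 40
f 47 38 48
f 47 48 40
f 48 38 49
f 48 49 40
f 49 38 50
f 49 50 40
f 50 38 51
f 50 51 40
f 51 38 52
f 51 52 40
f 52 38 53
f 52 53 40
f 53 38 39
f 53 39 40
f 55 54 58
f 55 58 56
f 56 58 59
f 56 59 57
f 58 54 60
f 58 60 59
f 59 60 61
f 59 61 57
f 60 54 62
f 60 62 61
f 61 62 63
f 61 63 57
f 62 54 64
f 62 64 63
f 63 64 65
f 63 65 57
f 64 54 66
f 64 66 65
f 65 66 67
f 65 67 57
f 66 54 68
f 66 68 67
f 67 68 69
f 67 69 57
f 68 54 70
f 68 70 69
f 69 70 71
f 69 71 57
f 70 54 72
f 70 72 71
f 71 72 73
f 71 73 57
f 72 54 55
f 72 55 73
f 73 55 56
f 73 56 57

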